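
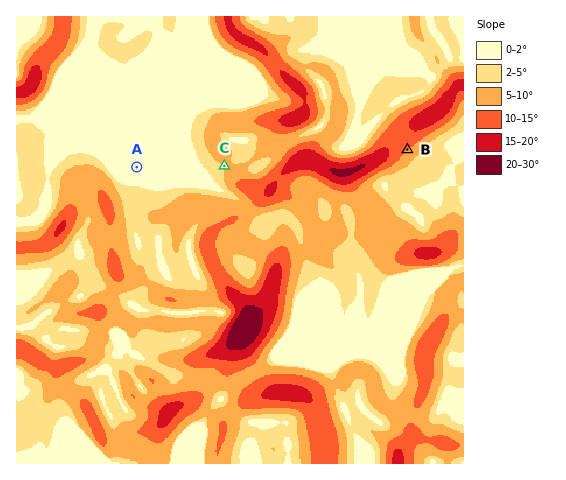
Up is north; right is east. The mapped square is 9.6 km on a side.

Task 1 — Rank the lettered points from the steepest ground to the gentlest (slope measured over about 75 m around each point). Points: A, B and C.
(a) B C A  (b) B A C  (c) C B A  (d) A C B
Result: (a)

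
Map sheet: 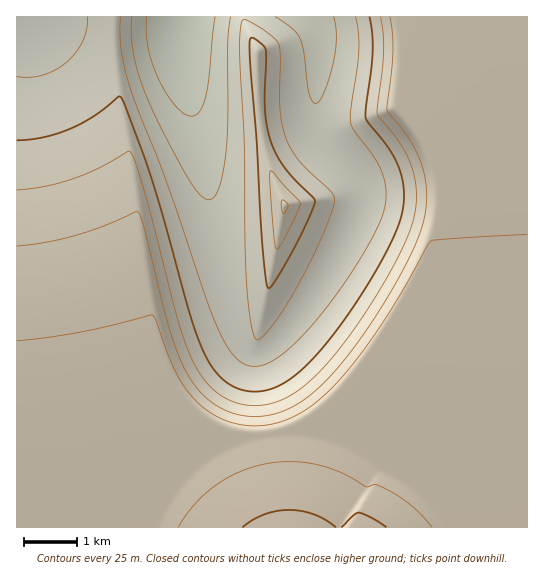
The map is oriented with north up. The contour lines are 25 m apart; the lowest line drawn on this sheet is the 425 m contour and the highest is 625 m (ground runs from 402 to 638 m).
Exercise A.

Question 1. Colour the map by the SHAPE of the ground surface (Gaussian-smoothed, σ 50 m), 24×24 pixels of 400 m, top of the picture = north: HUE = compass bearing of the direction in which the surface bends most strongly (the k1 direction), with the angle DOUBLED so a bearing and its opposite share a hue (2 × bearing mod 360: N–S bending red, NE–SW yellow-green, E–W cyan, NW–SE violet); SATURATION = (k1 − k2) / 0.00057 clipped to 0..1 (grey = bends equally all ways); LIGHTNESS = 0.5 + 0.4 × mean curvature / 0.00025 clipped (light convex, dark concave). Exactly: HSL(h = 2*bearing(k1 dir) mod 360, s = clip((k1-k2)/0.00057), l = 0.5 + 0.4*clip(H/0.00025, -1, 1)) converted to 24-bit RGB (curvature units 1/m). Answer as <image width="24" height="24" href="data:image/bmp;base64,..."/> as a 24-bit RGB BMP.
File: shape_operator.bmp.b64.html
<image width="24" height="24" href="data:image/bmp;base64,Qk32BgAAAAAAADYAAAAoAAAAGAAAABgAAAABABgAAAAAAMAGAAATCwAAEwsAAAAAAAAAAAAAgH+AgH+AgH+AgH+AgH+AgH+Ab3yAdIKEf4WEf4aEf4eCgIh/h4l/iYR/h31+FbVZqIKBiH+Ch3+Dg1l5gHeAgH+AgH+AgH+AgH+AgH+AgH+AgH+AgH+AgH+Af3+AZIF9foSCf4WCf4aAgoZ/hYd/hoR/hoB/ZIN9p7hQiH5+g1togGx3gH9/gH+AgH+AgH+AgH+AgH+AgH+AgH+AgH+AgH+AgH+AeYB+ZIJxfYR+gIV/goV/hIV/hYN/hYF/hH9/coVhg11XgHN1gH9/gH+AgH+AgH+AgH+AgH+AgH+AgH+AgH+AgH+AgH+AgH+AgH+Ae4B8ZYFmcoNsgIR7hIR+hIN+hHx1gmpmgGxvgH9/gH+AgH+AgH+AgH+AgH+AgH+AgH+AgH+AgH+AgH+AgH+AgH+AgH+AgH+Af4GBhrfHkLLqjYLow37hl2ZqgHhvgH59gH+AgH+AgH+AgH+AgH+AgH+AgH+AgH+AgH+AgH+AgH+AgH+AgH+AgH+AgH+Af4SBnO3OWLW3XFpUWVpUclh86YriyYm0gH+AgH+AgH+AgH+AgH+AgH+AgH+AgH+AgH+AgH+BgH+AgH+AgH+AgH+AgH+AgH+AluKcWJZrW1NWWlVSWl1TVGRUVWpb1XanzIukgH+AgH+AgH+AgH+AgH+AgH+AgH+AgH+AgH+BgH+BgH+BgH+BgH+BgH+AhI5/n+eLZlRoZlNjZFNXX2pUVHBaVHJjVXNo44mjr4KMgH+AgH+AgH+AgH+AgH+AgH+AgH+AgH+BgH+BgH+BgH+BgH+BgH+BrtKPfqtdaFRzbFN0fFR6hJVaU3tmVHhrVHhuV3pz8aiziH+AgH+AgH+AgH+AgH+AgH+AgH+AgH+CgH+CgH+CgH+CgX+BgX+By+qkaFh6ZlR5aFN7blOAw6RxU39wU3xyVHpzVHl0olti5J2igH+AgH+AgH+AgH+AgH+AgH+Af3+CgH+CgH+CgX+CgX+Cgn+Cz+qeY1R7ZFN8ZVN9Z1N/3KuBVoN1U353U3x3VHp4VHl44omKo4KAgH+AgH+AgH+AgH+AgH+Af36DgH+DgH+DgX+DgX+CiYl/zeeSYlR9YlN9Y1N+ZFN/3Zt6dqxcVH97U317VHt7VHl6WYCC7aymgIB/gH+AgH+AgH+AgH+Af36DgH6DgH6DgX6Dgn+DnKOBwtl9YlR+YlN+YlN+YlN/sl1069eJVIB/VH1+U3p8VHd6VHR43I5/pomBgH+AgH+AgH+AgH9/fn6Df36DgH6DgX6Dgn6Du8iMrLpmYVN/YVN/YVN/YVN/bViG/u3IVH+BVHx/VHh9VHR6VG52WnN96LidgH9/gH9/gH9/gH9/fn2Cf32CgH2DgX6Dgn6D0eCcd12WYVN/YVN/YVN/YVR/YlV//+7MVX2MVHqEVHSAVGt4VGFuVFxl6cuRgIB/gH9/gH9/gH9/fX2Bfn2CgH2CgX2Cgn2D2eilZ1mDYlN/YlN/YVR/YVR/YVeD2P/MoW/hiV/KYFKZV1R2VVRoVFRi5eeJgYF/gH9/gH9/gIB/fHyAfXyBf32BgX2Cgn2C2emlZFSBY1OAYlN/YlR/YlR+jdt1pOV3c1Rof1NtglN2cVRzYlRoW1RixuqSgIB/gIB/gIB/gIB/e3x/fHx/fnyAgHyAgn2A1OqfZVOCZVOBZFN/Y1R+Y1R94v/CdVhmcFRue1Nvf1NsdVRpalRnXodZqOKWgIB/gIB/gIB/gIB/e3x9e3t9fXx+f3x/iop9y+aOZVN9ZlN+ZlR+ZlR9ZVV87//IX1VrZFRydVSDnVGci1N5c1Zom/Crf41/gIB/gIB/gIB/gIB/enx8e3t8fHt8fXt9oa5/tdBxZFN7ZVN8ZlR9ZlR+aFZ+9//MV1VyVlV4VlSBW1OVkVvLw9fzg7KUgIB/gIB/gIB/gIB/gIB/eXt6ent6e3t7fHt7wtWNn6NbYVN4Y1N6ZFR8ZVV+almA+//MVlt5VVt7VVx9VV1/VV1/59WTh4V/gIB/gIB/gIB/gIB/gIB/eHt5eXp5ent5e3t61uWXY1l8XFN1X1R4YVR8YlV/a1qE/P/MVV2CVVx/VVt8VVp5VVp239KAlJF/gIB/gIB/gIB/gIB/gIB/eHp4eHp4eXt4ent54eiYWFZwVlNyWFR2WlR8XFWCX5es7//MgFO4XlSLWVV8WFV0V1Vv1tt4mZl/gIB/gIB/gIB/gIB/gIB/eHp4eHp4eHt4eXt56OKXVlptU1dvVFl1VFt8VV2FsPersHVZlVJ+jFSNbVV4YlVuXVVpxeOAiox/gIB/gIB/gIB/gIB/gIB/"/>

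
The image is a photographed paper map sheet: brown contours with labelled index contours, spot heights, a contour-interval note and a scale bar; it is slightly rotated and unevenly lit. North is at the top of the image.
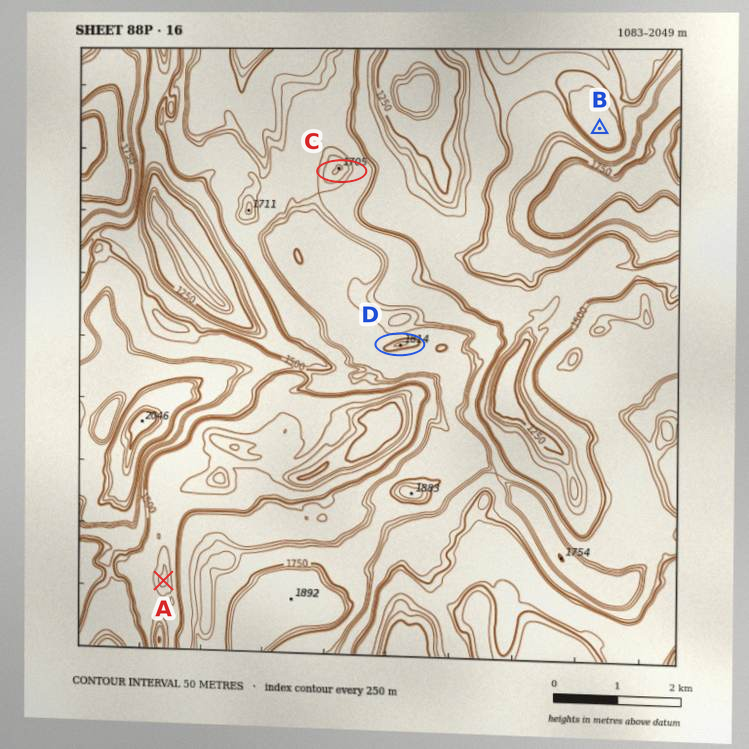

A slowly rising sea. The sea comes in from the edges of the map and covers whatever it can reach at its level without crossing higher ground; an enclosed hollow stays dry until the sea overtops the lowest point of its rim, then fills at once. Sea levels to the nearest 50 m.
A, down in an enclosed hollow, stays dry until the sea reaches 1400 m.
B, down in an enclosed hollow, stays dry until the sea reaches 1500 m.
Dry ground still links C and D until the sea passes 1600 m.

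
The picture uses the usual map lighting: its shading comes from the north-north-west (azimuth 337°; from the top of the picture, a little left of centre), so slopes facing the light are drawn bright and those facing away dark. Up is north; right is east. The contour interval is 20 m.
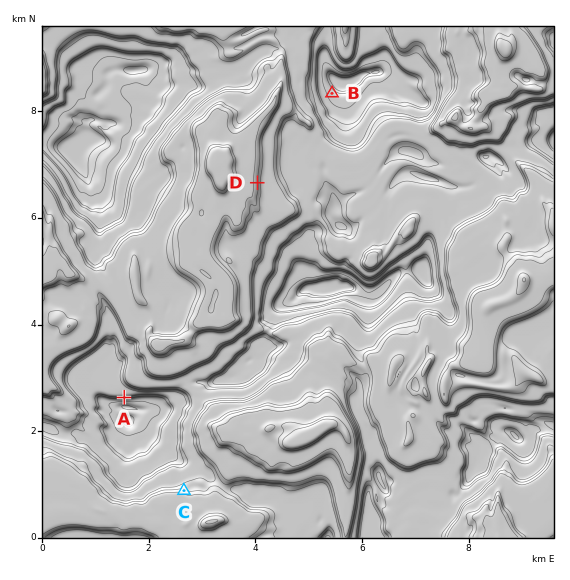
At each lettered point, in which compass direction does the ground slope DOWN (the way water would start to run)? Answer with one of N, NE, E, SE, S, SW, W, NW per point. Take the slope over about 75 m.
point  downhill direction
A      S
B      NE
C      N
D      E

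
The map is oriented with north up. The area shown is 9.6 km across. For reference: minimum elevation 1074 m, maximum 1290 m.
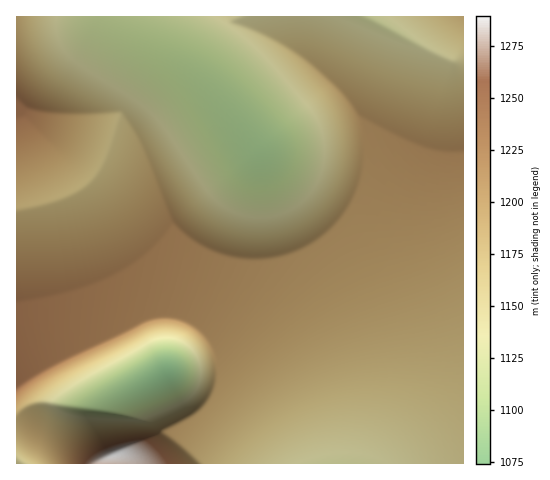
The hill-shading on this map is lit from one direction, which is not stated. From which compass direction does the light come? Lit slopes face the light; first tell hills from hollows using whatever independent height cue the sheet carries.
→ S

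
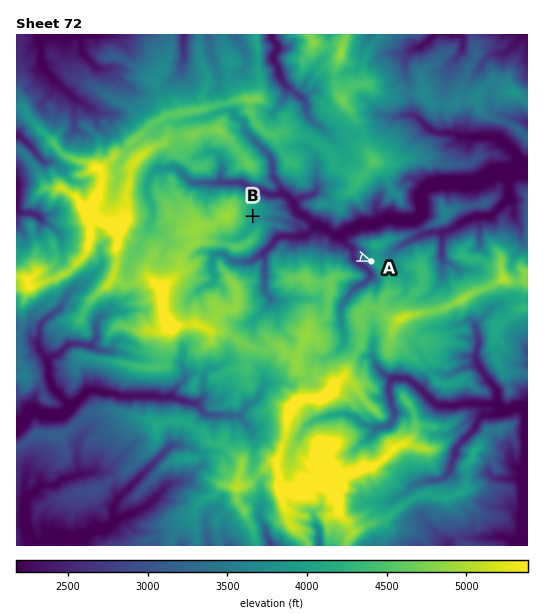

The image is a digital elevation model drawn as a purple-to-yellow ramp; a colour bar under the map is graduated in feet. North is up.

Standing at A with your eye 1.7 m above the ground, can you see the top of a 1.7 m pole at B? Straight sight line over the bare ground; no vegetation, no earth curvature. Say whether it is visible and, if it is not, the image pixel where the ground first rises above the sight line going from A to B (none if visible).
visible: true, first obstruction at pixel None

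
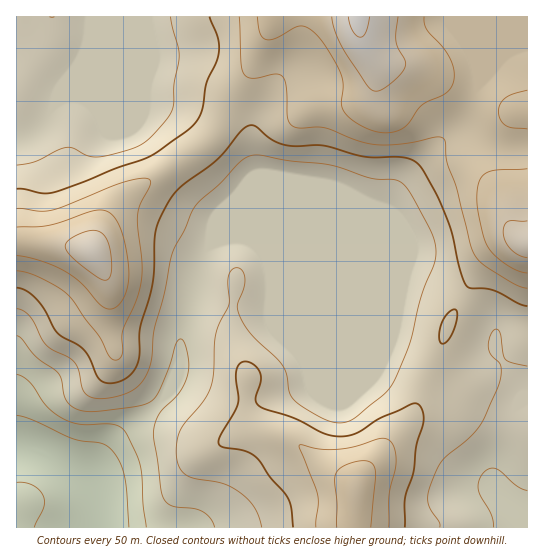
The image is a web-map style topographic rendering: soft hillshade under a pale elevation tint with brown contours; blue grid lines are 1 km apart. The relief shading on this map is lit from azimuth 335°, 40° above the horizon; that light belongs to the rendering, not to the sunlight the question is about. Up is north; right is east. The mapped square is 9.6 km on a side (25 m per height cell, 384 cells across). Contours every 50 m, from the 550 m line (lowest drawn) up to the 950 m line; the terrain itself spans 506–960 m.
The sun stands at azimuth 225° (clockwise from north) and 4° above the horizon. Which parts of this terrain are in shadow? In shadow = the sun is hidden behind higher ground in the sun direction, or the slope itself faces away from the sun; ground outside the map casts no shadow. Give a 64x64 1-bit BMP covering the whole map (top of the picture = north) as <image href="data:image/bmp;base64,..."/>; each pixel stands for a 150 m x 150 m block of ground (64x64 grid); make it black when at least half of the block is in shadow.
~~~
<image width="64" height="64" href="data:image/bmp;base64,Qk0+AgAAAAAAAD4AAAAoAAAAQAAAAEAAAAABAAEAAAAAAAACAAATCwAAEwsAAAIAAAAAAAAA////AAAAAAAAAAAAAA/AAAAAAAAAD+CAAAAAAAAP8YAAAAAAAA/4ABgAAAAAD/gAPAAAAAAP/AB8AAAAAA/8ADgAAAAAH/wAAAAAAAB//AAAAAAAA//8AAAAAAAP//wAAAAAAB//+AAAAAAAP//4AAAAAAD///gAAAAAAf//+AAAAAAB//wYAAAAAAD//AAAAAAAAH/8AAAAAAAA//wAAAAAgAP/8AAAAAHAB/AAAAAAA+AH8AAAAAAH8A/wAAAAAAfwD/AAAAAAB/gP8AAAAAAD+AfgAAAAAAP4AwAAAAAAA/wAAAAAAAAD/AAAAAAAAAf8AAAAAAAAB/4AAAAAAAAP/AAAAAAAAA/8BgAAAAAAH/wGAAAAAAAf/AQAAAAAAD/+AAAAAAAAP/4AAAAAAPx//wAAAAAA////AAAAAAD///+AAAAAAP///4AAAAAA////gAAAAAD///+AAAAAAP/z/gAAAAAA///wAAAAAAAH/4AAAAAAAAH/gAAAAAAAAH/AAAAAAAAAP4AAAAAAAAAPAAAAAAAAAAAAAAAAAAAAAAAAAAAAAAAAAAAAAAAAAAAAAAAAAAAAAAAAAAAAAAAAAAAAAAAAAAAAAAAAAAAAAAAAAAABAAAAAAAAAAcAAAAAAAAAHwAAAAAAAAB/AAAAAAAAAH8AAAAAAAAAfgAAAAAAAAB8AA=="/>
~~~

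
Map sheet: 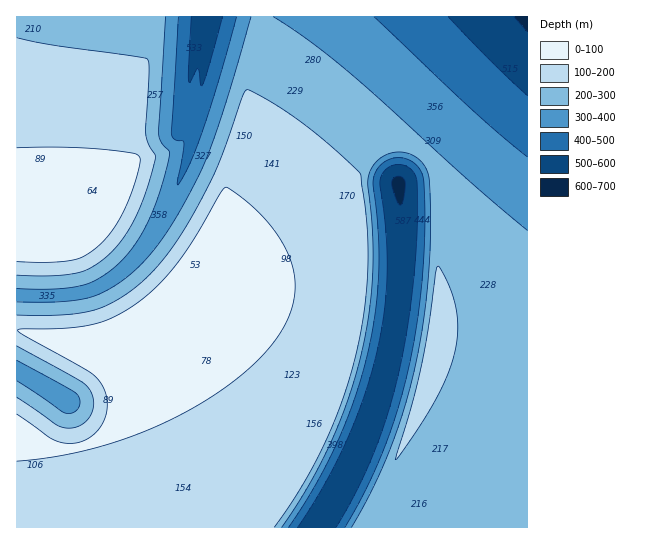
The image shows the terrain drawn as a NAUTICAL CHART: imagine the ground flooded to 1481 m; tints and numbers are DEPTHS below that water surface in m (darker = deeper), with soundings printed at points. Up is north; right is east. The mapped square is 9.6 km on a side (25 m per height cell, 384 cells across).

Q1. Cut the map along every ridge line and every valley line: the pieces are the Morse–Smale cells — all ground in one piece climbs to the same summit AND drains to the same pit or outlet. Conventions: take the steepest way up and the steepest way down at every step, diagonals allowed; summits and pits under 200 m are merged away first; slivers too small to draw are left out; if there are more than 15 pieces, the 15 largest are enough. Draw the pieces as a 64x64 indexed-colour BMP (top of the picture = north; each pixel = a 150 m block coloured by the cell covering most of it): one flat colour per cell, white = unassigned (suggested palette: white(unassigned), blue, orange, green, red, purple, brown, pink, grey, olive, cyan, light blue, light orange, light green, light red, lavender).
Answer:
<image width="64" height="64" href="data:image/bmp;base64,Qk12CAAAAAAAAHYAAAAoAAAAQAAAAEAAAAABAAQAAAAAAAAIAAATCwAAEwsAABAAAAAAAAAA////ALR3HwAOf/8ALKAsACgn1gC9Z5QAS1aMAMJ34wB/f38AIr28AM++FwDox64AeLv/AIrfmACWmP8A1bDFABEREREREREREREREREREREREREREREiIiIiIiIiIiIiERERERERERERERERERERERERERERESIiIiIiIiIiIiIREREREREREREREREREREREREREREREiIiIiIiIiIiIhERERERERERERERERERERERERERERESIiIiIiIiIiIiEREREREREREREREREREREREREREREREiIiIiIiIiIiIRERERERERERERERERERERERERERERESIiIiIiIiIiIhEREREREREREREREREREREREREREREREiIiIiIiIiIiERERERERERERERERERERERERERERERESIiIiIiIiIiIREREREREREREREREREREREREREREREREiIiIiIiIiIhERERERERERERERERERERERERERERERESIiIiIiIiIiERFVVVERERERERERERERERERERERERERIiIiIiIiIiIRFVVVVRERERERERERERERERERERERERESIiIiIiIiIhVVVVVVURERERERERERERERERERERERERIiIiIiIiIiVVVVVVVVEREREREREREREREREREREREREiIiIiIiIiJVVVVVVVURERERERERERERERERERERERERIiIiIiIiIlVVVVVVVREREREREREREREREREREREREREiIiIiIiIiVVVVVVVVERERERERERERERERERERERERESIiIiIiIiJVVVVVVVUREREREREREREREREREREREREREiIiIiIiIlVVVVVVVRERERERERERERERERERERERERESIiIiIiIiVVVVVVVVERERERERERERERERERERERERERIiIiIiIiJVVVVVVVEREREREREREREREREREREREREREiIiIiIiIlVVVVVVURERERERERERERERERERERERERERIiIiIiIiVVVVVVUREREREREREREREREREREREREREREiIiIiIiJVVVRERRERERERERERERERERERERERERERESIiIiIiIlRERERERBERERERERERERERERERERERERERIiIiIiIiRERERERERBEREREREREREREREREREREREREiIiIiIiJERERERERERBERERERERERERERERERERERESIiIiIiIkREREREREREQREREREREREREREREREREREREiIiIiIiREREREREREREERERERERERERERERERERERESIiIiIiIzMzMzRERERERBERERERERERERERERERERERIiIiIiIjMzMzMzNEREREQREREREREREREREREREREREiIiIiIiMzMzMzMzREREREERERERERERERERERERERESIiIiIiIzMzMzMzMzRERERCIRERERERERERERERERERIiIiIiIjMzMzMzMzM0REREIiIhEREREREREREREREREiIiIiIiMzMzMzMzMzNERERCIiIhERERERERERERERESIiIiIiIzMzMzMzMzM0REREIiIiIhERERERERERERERIiIiIiIjMzMzMzMzMzNERERCIiIiIhEREREREREREREiIiIiIiMzMzMzMzMzMzREREIiIiIiIRERERERERERESIiIiIiIzMzMzMzMzMzNERERCIiIiIiIRERERERERERIiIiIiIjMzMzMzMzMzMzREREIiIiIiIiEREREREREREiIiIiIiMzMzMzMzMzMzNERERCIiIiIiIhERERERERESIiIiIiIzMzMzMzMzMzMzREREIiIiIiIiIRERERERERIiIiIiIjMzMzMzMzMzMzNEREQiIiIiIiIiEREREREREiIiIiIiMzMzMzMzMzMzM0REREIiIiIiIiIhEREREREiIiIiIiIzMzMzMzMzMzMzNEREQiIiIiIiIiIRERERESIiIiIiIjMzMzMzMzMzMzM0RERCIiIiIiIiIiERERERIiIiIiIiMzMzMzMzMzMzMzREREQiIiIiIiIiIhERERIiIiIiIiIzMzMzMzMzMzMzM0RERCIiIiIiIiIiIhESIiIiIiIiIjMzMzMzMzMzMzMzREREIiIiIiIiIiIiIiIiIiIiIiIiMzMzMzMzMzMzMzNEREQiIiIiIiIiIiIiIiIiIiIiIiIzMzMzMzMzMzMzM0RERCIiIiIiIiIiIiIiIiIiIiIiIjMzMzMzMzMzMzMzNEREQiIiIiIiIiIiIiIiIiIiIiIiMzMzMzMzMzMzMzM0RERCIiIiIiIiIiIiIiIiIiIiIiIzMzMzMzMzMzMzMzREREIiIiIiIiIiIiIiIiIiIiIiIjMzMzMzMzMzMzMzNEREQiIiIiIiIiIiIiIiIiIiIiIiMzMzMzMzMzMzMzM0RERCIiIiIiIiIiIiIiIiIiIiIiIzMzMzMzMzMzMzMzREREIiIiIiIiIiIiIiIiIiIiIiIjMzMzMzMzMzMzMzNEREQiIiIiIiIiIiIiIiIiIiIiIiMzMzMzMzMzMzMzMzRERCIiIiIiIiIiIiIiIiIiIiIiIzMzMzMzMzMzMzMzNEREQiIiIiIiIiIiIiIiIiIiIiIjMzMzMzMzMzMzMzM0RERCIiIiIiIiIiIiIiIiIiIiIiMzMzMzMzMzMzMzMzREREIiIiIiIiIiIiIiIiIiIiIiIzMzMzMzMzMzMzMzNEREQiIiIiIiIiIiIiIiIiIiIiIjMzMzMzMzMzMzMzM0RERCIiIiIiIiIiIiIiIiIiIiIi"/>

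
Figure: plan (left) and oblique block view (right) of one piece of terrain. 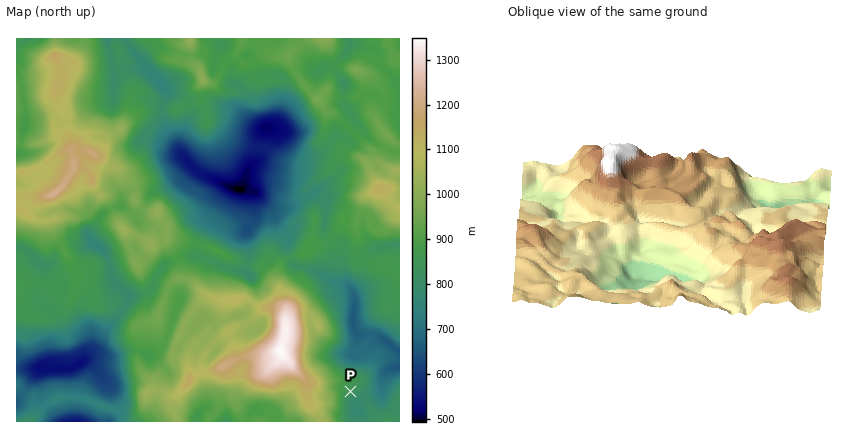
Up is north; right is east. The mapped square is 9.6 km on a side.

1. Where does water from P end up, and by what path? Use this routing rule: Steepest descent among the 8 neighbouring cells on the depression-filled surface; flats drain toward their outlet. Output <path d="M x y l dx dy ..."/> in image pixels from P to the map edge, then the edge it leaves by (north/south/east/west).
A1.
<path d="M350 392l6 4 2 4 4 0 8-6 8 0 4-4 0-14 2-2 6-6 4 0 6-2"/>
exit: east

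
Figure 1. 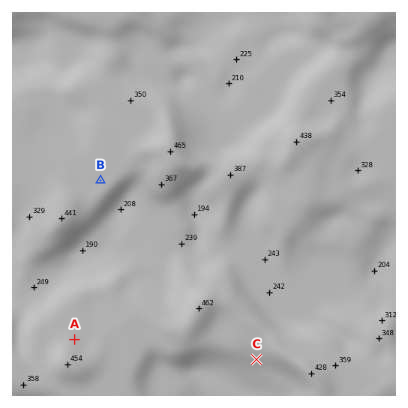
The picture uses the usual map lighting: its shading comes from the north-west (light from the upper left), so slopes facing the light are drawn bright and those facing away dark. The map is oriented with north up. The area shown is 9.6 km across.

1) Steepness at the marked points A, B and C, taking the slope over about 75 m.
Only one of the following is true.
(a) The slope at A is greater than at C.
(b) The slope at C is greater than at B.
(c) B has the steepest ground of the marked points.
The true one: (b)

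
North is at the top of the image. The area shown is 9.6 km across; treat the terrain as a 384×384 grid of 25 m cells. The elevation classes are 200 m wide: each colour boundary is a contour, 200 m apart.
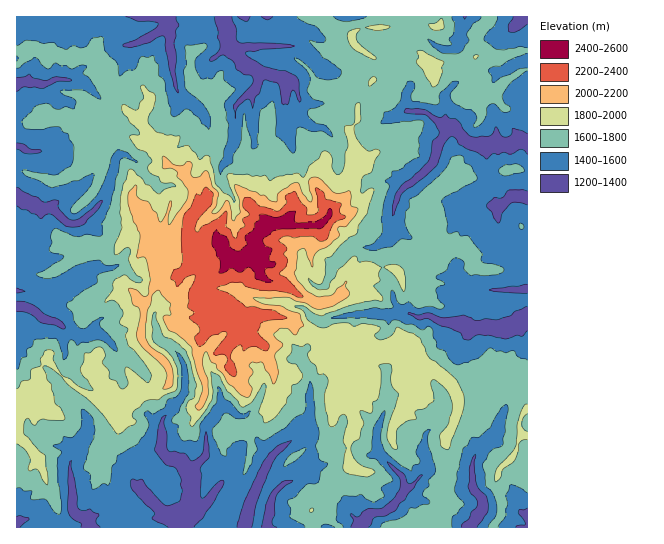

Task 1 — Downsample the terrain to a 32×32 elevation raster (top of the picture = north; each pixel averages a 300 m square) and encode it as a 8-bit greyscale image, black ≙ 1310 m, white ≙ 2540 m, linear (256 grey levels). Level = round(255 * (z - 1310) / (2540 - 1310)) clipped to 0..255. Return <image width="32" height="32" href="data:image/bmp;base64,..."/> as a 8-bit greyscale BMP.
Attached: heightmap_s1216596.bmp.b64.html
<image width="32" height="32" href="data:image/bmp;base64,Qk02CAAAAAAAADYEAAAoAAAAIAAAACAAAAABAAgAAAAAAAAEAAATCwAAEwsAAAABAAAAAAAAAAAAAAEBAQACAgIAAwMDAAQEBAAFBQUABgYGAAcHBwAICAgACQkJAAoKCgALCwsADAwMAA0NDQAODg4ADw8PABAQEAAREREAEhISABMTEwAUFBQAFRUVABYWFgAXFxcAGBgYABkZGQAaGhoAGxsbABwcHAAdHR0AHh4eAB8fHwAgICAAISEhACIiIgAjIyMAJCQkACUlJQAmJiYAJycnACgoKAApKSkAKioqACsrKwAsLCwALS0tAC4uLgAvLy8AMDAwADExMQAyMjIAMzMzADQ0NAA1NTUANjY2ADc3NwA4ODgAOTk5ADo6OgA7OzsAPDw8AD09PQA+Pj4APz8/AEBAQABBQUEAQkJCAENDQwBEREQARUVFAEZGRgBHR0cASEhIAElJSQBKSkoAS0tLAExMTABNTU0ATk5OAE9PTwBQUFAAUVFRAFJSUgBTU1MAVFRUAFVVVQBWVlYAV1dXAFhYWABZWVkAWlpaAFtbWwBcXFwAXV1dAF5eXgBfX18AYGBgAGFhYQBiYmIAY2NjAGRkZABlZWUAZmZmAGdnZwBoaGgAaWlpAGpqagBra2sAbGxsAG1tbQBubm4Ab29vAHBwcABxcXEAcnJyAHNzcwB0dHQAdXV1AHZ2dgB3d3cAeHh4AHl5eQB6enoAe3t7AHx8fAB9fX0Afn5+AH9/fwCAgIAAgYGBAIKCggCDg4MAhISEAIWFhQCGhoYAh4eHAIiIiACJiYkAioqKAIuLiwCMjIwAjY2NAI6OjgCPj48AkJCQAJGRkQCSkpIAk5OTAJSUlACVlZUAlpaWAJeXlwCYmJgAmZmZAJqamgCbm5sAnJycAJ2dnQCenp4An5+fAKCgoAChoaEAoqKiAKOjowCkpKQApaWlAKampgCnp6cAqKioAKmpqQCqqqoAq6urAKysrACtra0Arq6uAK+vrwCwsLAAsbGxALKysgCzs7MAtLS0ALW1tQC2trYAt7e3ALi4uAC5ubkAurq6ALu7uwC8vLwAvb29AL6+vgC/v78AwMDAAMHBwQDCwsIAw8PDAMTExADFxcUAxsbGAMfHxwDIyMgAycnJAMrKygDLy8sAzMzMAM3NzQDOzs4Az8/PANDQ0ADR0dEA0tLSANPT0wDU1NQA1dXVANbW1gDX19cA2NjYANnZ2QDa2toA29vbANzc3ADd3d0A3t7eAN/f3wDg4OAA4eHhAOLi4gDj4+MA5OTkAOXl5QDm5uYA5+fnAOjo6ADp6ekA6urqAOvr6wDs7OwA7e3tAO7u7gDv7+8A8PDwAPHx8QDy8vIA8/PzAPT09AD19fUA9vb2APf39wD4+PgA+fn5APr6+gD7+/sA/Pz8AP39/QD+/v4A////ABUnMhoJHzApGgkDEigjChIhPVFGKgoaNkxZXTIMKTYWJzNEECAuLCANEwcIHi0NFiNGWlMvJikSJj1XSR8YPx1AUUkUMzkoEBkoDREVLx4WGSxDTVBPTSoRNFE7EzlKPFtlQxs8RiwdJyMJEismNBAvJCxGYmhbKCsiS0EZSl9YYGlEHz1PPC8iCxEVLjM6Hx86M0ZfVjFBUS1TSyA6WV1oVUUxMVBWQiEXOSs7QkI6JCAyUWJgOGRUP2RaOik+Y2diWlE0VnJdLSJSRTdVVFxLMi9eZGdBZmNTVWZMPzlgcnNqTUxwdmdJK1GBMzlVb2tNOmpvbFpZcmVaalRJPlp4fl5YZ3JsbnRvPYBUdI9ueltAbHl3alx3cGJuVk5HTFlwX1lscF5maoxGh22uloCHbk9tfHpuZ31vbV9WUUtSQWFbTm9lTFqBgk6Sn7WdnYFaZ355dHFseXVXNzxLTEUvSEQ6RUhMfXxWfbOww765jW1xgoGFdnR4YjchHSskJSQjGyc2QF2Fboqnv8fIzq+WlnhteXBhUlE6Hg4JCQYJExMkPlhOY4l8i63H1tXJvaqHb29QQTYwIiMoIB0lHQ8XIi04SV10koyZq8TGuaGenKiWjpB6aEVUSToxKCYfGSo0MiozSmxrk663xM3Cy93MmnJlhX9oWGBJPC8xLyogMjQ+QTg+S3icrcDO3e/w7suRg2FjbmNgV0tEOUE9OTQoM0BLVlRohKOnw9fm4+vrw52eh1hLPT9FR1BFQDQtLjczOy0yQ2aLppvAxN282e7W0NC/gV9FJztKSDs3KSM4JBQUIxk3ZZ2bjLS8q5zB393dx9yueUsgPk5DMyodGzEIEhktPSVkmIGAicOefbqcocGhvaF5VyAxSkE0JxkODyY2PDU5NVR/XWyMp3NyfnJ4i5eLfm1UMRUrR0Y6LSskODU1QEZDQVJripKAVE5bWltXbW9peV9FMRQpSTksOjoYHCc6UFA+VnV/cl9UNUhKS0RbYWByZFlKKxQuFwwQFSszM0FUWVhndGldTE4tPUg4OkpHXl5SWFIxDwwVEhAKPENESU5TWG1gSU48SiktRiwpOVFdYko0MykQFTMvKjAyOjM8SkdeYmdAJzZNJRozIxw2SFViTUUmMy86SkA8NhMWJDA2TVBdXTEvS0g6FxoUEz9GSFddVzpXT0JPQz4tISgoLj5OQEdMHzY3NCUNCRAhNzQ/S11RU2ZpTFFAOTlGRkRFSkMsLjcVMjYYCw0jLTAqPkdbYVpfZlNJXFBDOjs5ODc6OicYFRAtNR0IHyIlKjhAV2RdWVVKRy9GOiQrLSYvMC0rKR4TBhslFQ0eIygxPUVFUltdXVljMjRGJA4="/>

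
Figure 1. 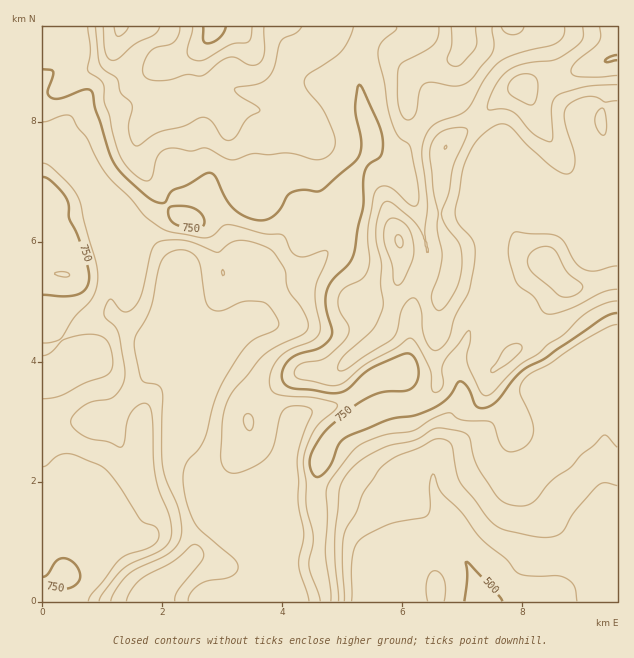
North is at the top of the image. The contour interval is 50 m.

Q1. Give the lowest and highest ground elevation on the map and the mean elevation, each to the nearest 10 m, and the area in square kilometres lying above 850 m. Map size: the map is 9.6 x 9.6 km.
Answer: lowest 480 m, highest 1020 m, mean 730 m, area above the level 14.8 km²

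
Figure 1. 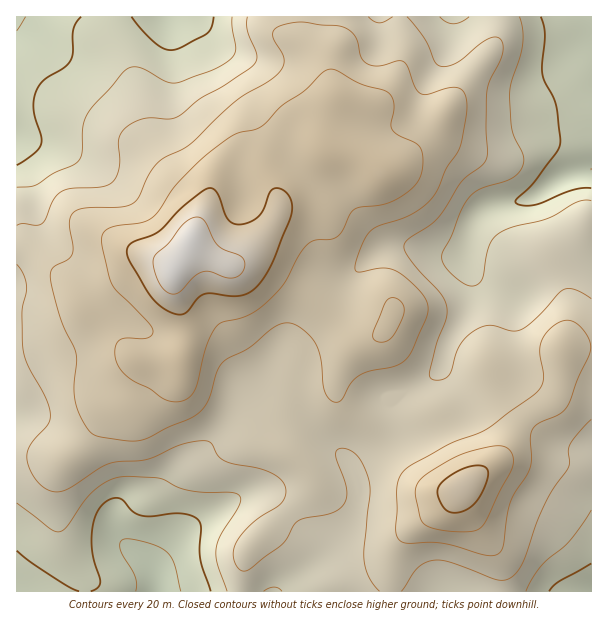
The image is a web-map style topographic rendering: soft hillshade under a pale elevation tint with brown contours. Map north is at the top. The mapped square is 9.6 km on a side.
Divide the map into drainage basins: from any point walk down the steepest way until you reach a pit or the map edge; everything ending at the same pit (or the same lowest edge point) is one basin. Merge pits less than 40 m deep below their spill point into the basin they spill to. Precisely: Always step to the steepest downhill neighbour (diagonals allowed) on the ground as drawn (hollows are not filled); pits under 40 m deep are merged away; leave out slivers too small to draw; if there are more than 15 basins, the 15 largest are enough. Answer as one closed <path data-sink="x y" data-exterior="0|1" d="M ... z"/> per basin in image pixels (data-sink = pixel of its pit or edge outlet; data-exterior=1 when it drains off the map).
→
<path data-sink="591 170" data-exterior="1" d="M591 16l-290 1 1 22 22 21 13 39-3 3-8 21 0 27-43 44-3 6-2 13-6 12-8 12-22 22-8 5 20 0 19 8 32 20 48 42 7 4 10 1-11 5-15 18-7 18 0 16 7 12 34 29 18 24 17 17 18 10 15 4 13-2 30-22 15-15 16-28 10-10 19-11 7-6 6-18 0-30 2-2 28-1z"/><path data-sink="156 591" data-exterior="1" d="M191 246l-18 25-20 1-18 10-33 32-12-6-14-14-12-16-26-25-14-7-8 0 0 345 374 1 1-25 9-25 11-13 30-19 19-19-25-1-16-8-23-21-18-24-30-25-8-10-4-13 6-21 7-14 10-10 10-6-9 0-7-4-48-42-32-20-19-8-14 0-12 2-33-16z"/><path data-sink="17 17" data-exterior="1" d="M300 16l-283 0-1 229 13 2 9 6 26 25 12 16 14 14 11 6 34-32 18-10 20-1 11-14 5-11 36 19 8 0 9-6 30-34 6-12 2-13 3-6 43-44 0-27 8-21 3-3-13-39-22-21z"/><path data-sink="591 591" data-exterior="1" d="M591 348l-27 0-2 2 2 18-4 19-4 11-7 6-19 11-10 10-16 28-15 15-21 14-27 28-18 10-19 16-12 24 0 32 200-1z"/>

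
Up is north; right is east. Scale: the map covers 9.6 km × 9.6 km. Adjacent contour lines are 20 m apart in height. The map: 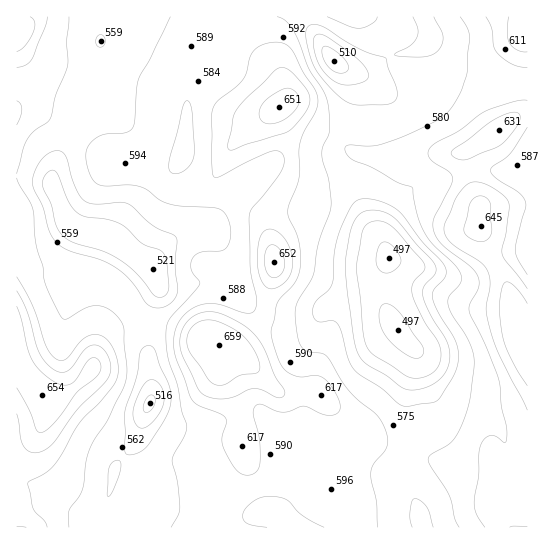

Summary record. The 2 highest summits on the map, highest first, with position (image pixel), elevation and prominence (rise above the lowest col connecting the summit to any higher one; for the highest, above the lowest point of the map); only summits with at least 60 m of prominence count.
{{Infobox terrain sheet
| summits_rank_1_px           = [221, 345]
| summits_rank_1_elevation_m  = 659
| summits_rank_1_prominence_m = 162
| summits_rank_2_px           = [42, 394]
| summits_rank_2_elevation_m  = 654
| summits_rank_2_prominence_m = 79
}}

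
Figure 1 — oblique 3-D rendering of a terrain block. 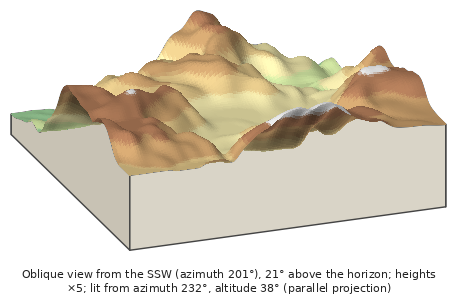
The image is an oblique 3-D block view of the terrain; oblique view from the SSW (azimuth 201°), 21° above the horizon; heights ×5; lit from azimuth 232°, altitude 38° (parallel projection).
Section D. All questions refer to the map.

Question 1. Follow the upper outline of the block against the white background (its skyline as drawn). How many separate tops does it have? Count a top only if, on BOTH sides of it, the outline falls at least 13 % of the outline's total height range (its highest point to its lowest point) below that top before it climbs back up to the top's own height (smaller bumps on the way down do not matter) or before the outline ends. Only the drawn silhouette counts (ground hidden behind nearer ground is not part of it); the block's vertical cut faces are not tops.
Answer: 2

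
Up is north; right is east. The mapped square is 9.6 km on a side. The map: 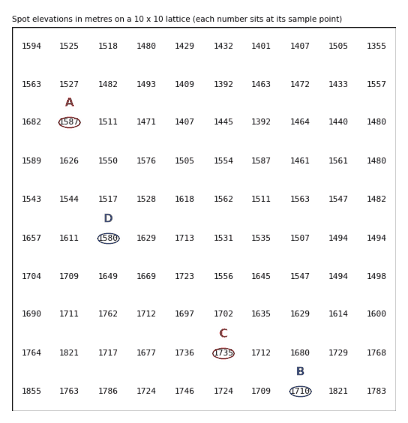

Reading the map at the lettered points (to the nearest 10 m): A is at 1590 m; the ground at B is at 1710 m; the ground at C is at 1730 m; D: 1580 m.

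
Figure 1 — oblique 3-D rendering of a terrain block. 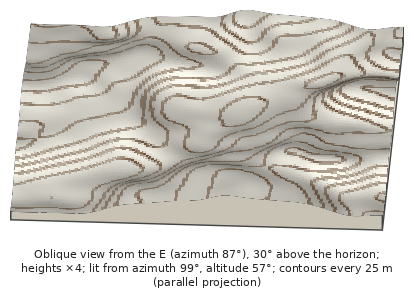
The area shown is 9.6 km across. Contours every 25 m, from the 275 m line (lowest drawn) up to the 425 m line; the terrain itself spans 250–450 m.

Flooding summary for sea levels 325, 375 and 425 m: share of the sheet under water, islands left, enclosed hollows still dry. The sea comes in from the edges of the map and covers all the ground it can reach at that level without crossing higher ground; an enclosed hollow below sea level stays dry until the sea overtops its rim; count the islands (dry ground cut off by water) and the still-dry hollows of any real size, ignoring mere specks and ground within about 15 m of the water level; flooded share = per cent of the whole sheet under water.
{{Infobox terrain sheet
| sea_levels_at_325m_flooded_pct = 33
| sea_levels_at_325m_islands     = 0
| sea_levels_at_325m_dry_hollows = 0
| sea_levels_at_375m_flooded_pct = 66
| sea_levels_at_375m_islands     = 0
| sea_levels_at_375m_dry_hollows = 0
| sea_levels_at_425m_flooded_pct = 95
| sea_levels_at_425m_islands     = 0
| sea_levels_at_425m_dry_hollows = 0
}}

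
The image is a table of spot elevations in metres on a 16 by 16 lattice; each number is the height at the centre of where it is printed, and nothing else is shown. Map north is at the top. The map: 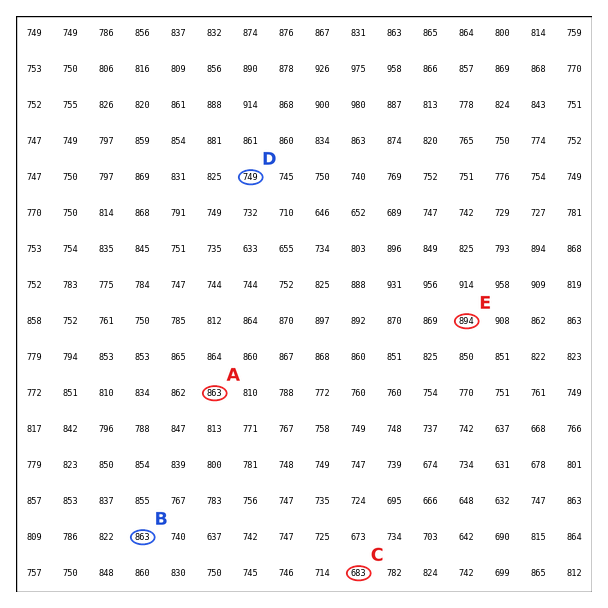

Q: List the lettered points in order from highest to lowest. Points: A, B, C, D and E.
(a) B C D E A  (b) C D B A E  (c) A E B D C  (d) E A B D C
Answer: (d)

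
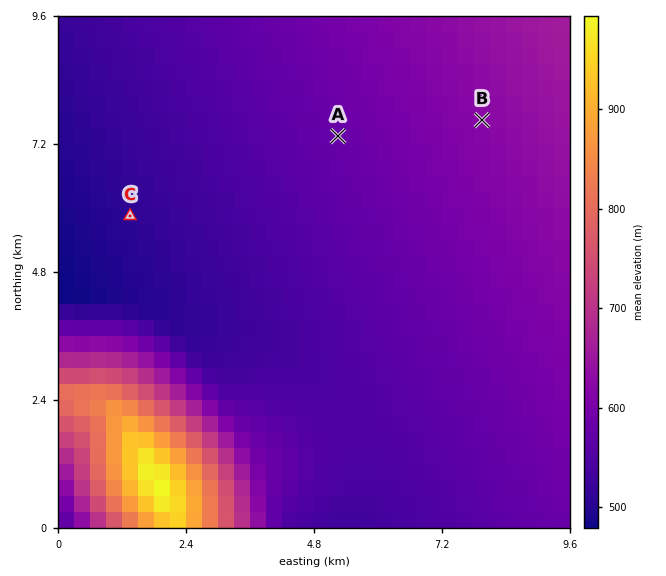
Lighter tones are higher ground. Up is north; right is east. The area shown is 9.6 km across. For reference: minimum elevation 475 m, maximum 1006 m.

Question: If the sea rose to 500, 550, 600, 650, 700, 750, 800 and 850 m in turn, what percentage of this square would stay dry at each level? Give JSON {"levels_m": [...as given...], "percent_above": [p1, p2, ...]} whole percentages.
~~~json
{"levels_m": [500, 550, 600, 650, 700, 750, 800, 850], "percent_above": [97, 67, 29, 11, 8, 7, 5, 3]}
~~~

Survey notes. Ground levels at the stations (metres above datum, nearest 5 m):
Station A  580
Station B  620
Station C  505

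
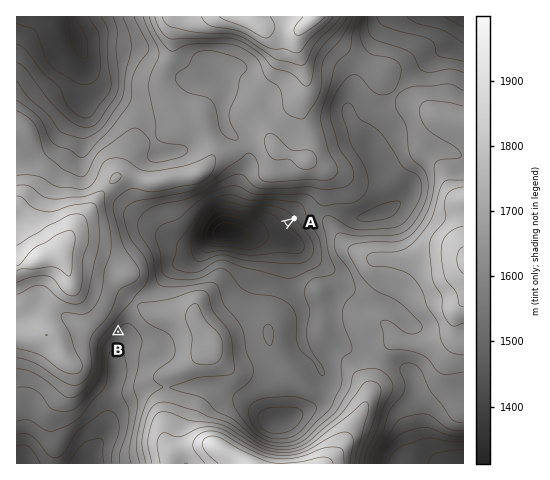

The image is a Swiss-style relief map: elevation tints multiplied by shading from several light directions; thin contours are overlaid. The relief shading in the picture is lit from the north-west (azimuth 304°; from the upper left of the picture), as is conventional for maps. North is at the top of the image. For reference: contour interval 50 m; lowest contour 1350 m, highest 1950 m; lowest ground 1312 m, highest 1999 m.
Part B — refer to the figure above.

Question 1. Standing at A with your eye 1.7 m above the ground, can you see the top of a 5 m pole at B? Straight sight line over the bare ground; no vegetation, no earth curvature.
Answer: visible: false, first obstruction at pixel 227 262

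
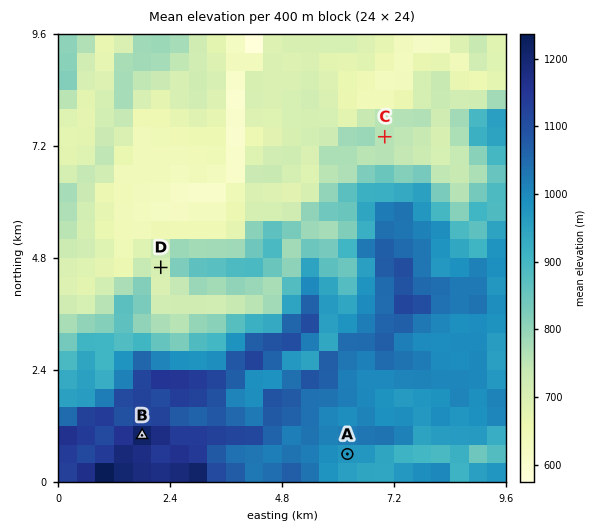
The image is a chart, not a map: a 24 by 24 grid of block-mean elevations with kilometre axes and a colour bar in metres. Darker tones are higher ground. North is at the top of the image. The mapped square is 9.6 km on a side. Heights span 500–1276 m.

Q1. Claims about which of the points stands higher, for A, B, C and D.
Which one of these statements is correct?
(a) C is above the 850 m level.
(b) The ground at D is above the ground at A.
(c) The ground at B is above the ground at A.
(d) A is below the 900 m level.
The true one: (c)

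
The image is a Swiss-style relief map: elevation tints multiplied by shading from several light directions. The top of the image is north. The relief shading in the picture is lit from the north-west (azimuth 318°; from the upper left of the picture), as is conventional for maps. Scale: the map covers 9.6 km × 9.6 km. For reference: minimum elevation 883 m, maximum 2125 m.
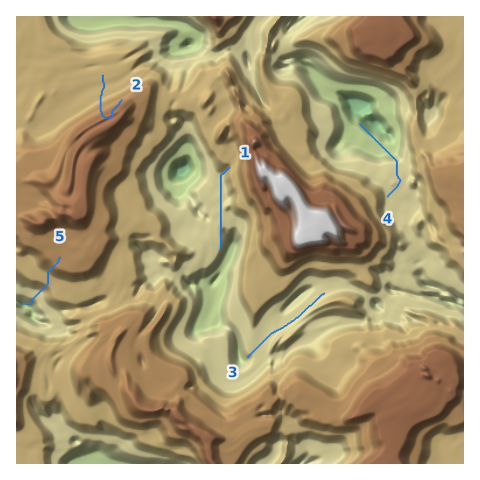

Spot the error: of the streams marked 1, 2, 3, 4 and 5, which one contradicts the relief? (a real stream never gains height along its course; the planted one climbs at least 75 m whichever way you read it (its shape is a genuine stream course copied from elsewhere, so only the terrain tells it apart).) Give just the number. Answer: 2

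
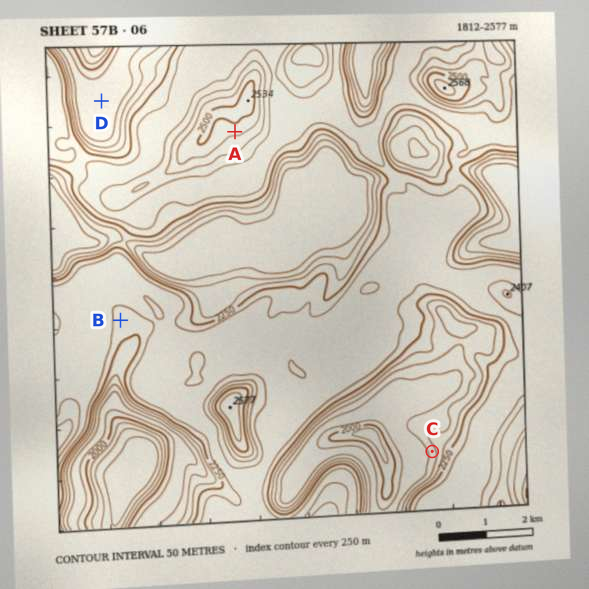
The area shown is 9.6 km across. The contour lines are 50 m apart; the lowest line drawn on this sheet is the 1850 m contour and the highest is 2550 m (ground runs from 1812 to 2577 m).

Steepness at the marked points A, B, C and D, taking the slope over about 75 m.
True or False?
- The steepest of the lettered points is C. True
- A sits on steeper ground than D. True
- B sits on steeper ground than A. False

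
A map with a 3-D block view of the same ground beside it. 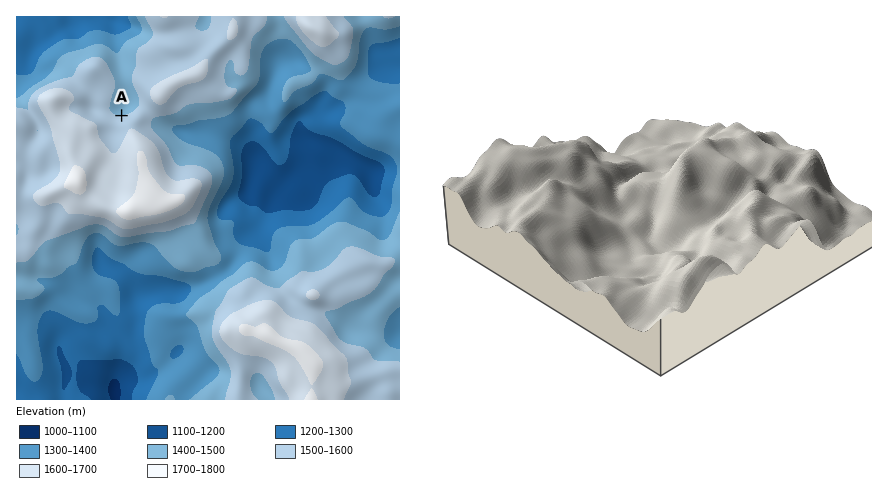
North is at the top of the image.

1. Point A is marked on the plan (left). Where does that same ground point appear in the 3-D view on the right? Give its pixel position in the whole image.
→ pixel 764 190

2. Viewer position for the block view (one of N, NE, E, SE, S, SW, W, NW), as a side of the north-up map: NE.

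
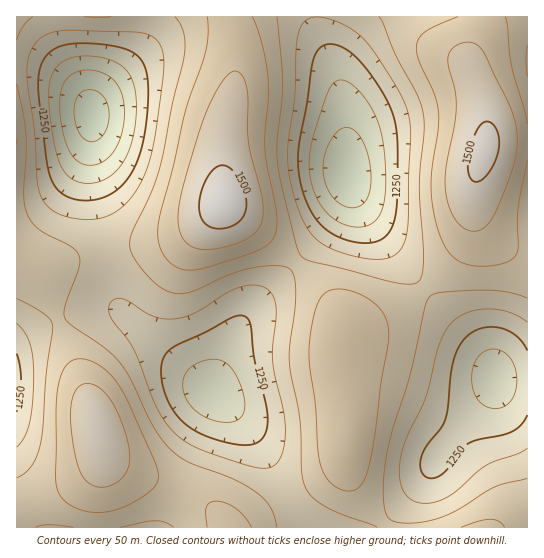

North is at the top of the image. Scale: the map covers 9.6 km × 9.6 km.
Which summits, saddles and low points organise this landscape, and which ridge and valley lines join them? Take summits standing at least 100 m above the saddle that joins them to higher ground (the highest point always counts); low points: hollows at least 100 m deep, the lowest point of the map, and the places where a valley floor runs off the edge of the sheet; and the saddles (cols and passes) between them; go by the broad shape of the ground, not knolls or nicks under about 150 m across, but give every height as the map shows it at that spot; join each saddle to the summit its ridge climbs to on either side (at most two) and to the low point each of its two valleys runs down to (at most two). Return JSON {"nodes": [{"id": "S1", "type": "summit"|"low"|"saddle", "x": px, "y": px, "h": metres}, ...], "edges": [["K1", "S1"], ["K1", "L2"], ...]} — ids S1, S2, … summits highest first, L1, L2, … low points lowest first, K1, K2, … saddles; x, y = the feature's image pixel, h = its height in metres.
{"nodes": [
{"id": "S1", "type": "summit", "x": 223, "y": 202, "h": 1526},
{"id": "S2", "type": "summit", "x": 485, "y": 150, "h": 1512},
{"id": "S3", "type": "summit", "x": 98, "y": 430, "h": 1490},
{"id": "L1", "type": "low", "x": 91, "y": 115, "h": 1077},
{"id": "L2", "type": "low", "x": 347, "y": 174, "h": 1115},
{"id": "L3", "type": "low", "x": 213, "y": 393, "h": 1170},
{"id": "L4", "type": "low", "x": 495, "y": 378, "h": 1175},
{"id": "L5", "type": "low", "x": 17, "y": 382, "h": 1234},
{"id": "K1", "type": "saddle", "x": 295, "y": 263, "h": 1354},
{"id": "K2", "type": "saddle", "x": 425, "y": 289, "h": 1353},
{"id": "K3", "type": "saddle", "x": 58, "y": 319, "h": 1352},
{"id": "K4", "type": "saddle", "x": 106, "y": 250, "h": 1336},
{"id": "K5", "type": "saddle", "x": 289, "y": 499, "h": 1331}],
"edges": [["K1", "S1"], ["K1", "L2"], ["K1", "L3"], ["K2", "S1"], ["K2", "S2"], ["K2", "L2"], ["K2", "L4"], ["K3", "S3"], ["K3", "L3"], ["K3", "L5"], ["K4", "S1"], ["K4", "S3"], ["K4", "L1"], ["K4", "L3"], ["K5", "S1"], ["K5", "S3"], ["K5", "L3"]]}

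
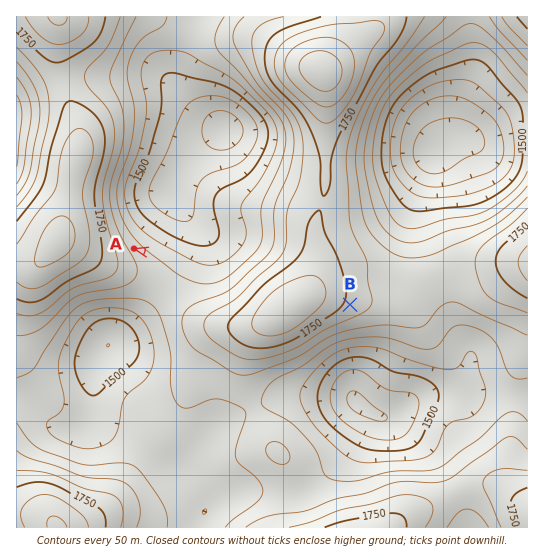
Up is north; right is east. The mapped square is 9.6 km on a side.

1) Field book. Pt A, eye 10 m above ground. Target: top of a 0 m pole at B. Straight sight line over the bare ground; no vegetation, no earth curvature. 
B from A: not visible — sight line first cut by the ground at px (253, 279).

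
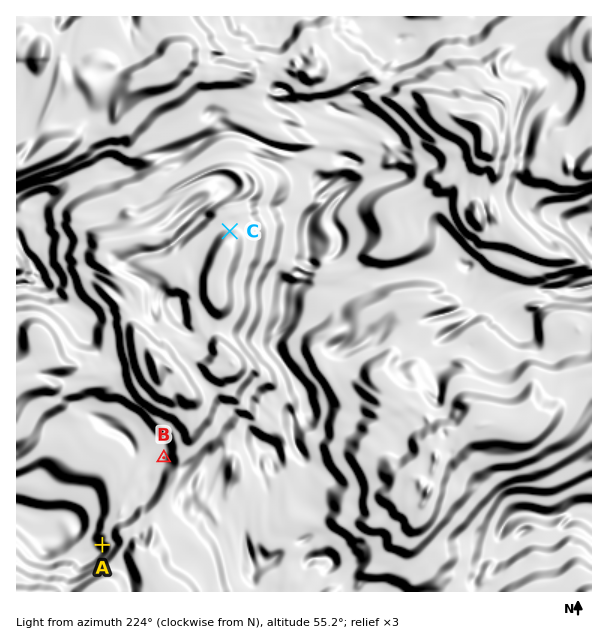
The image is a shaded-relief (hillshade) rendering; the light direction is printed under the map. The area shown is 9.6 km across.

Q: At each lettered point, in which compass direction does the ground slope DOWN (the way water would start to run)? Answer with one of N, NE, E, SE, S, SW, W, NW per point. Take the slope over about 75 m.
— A NE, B E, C S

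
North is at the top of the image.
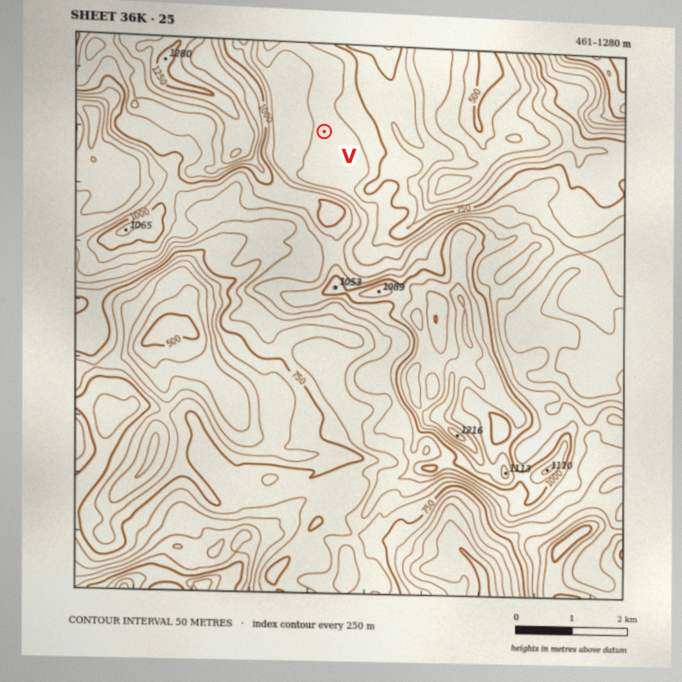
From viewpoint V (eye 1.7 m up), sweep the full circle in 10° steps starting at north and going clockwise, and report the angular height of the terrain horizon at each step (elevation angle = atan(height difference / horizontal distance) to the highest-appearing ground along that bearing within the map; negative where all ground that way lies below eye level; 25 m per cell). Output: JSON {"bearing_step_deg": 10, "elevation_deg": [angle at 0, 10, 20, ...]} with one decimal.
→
{"bearing_step_deg": 10, "elevation_deg": [-0.3, -0.9, -2.5, -2.2, -1.7, -3.4, -3.9, 1.7, 2.0, -1.2, -0.4, 0.4, 2.7, 4.4, 4.8, 4.2, 4.8, 7.7, 7.6, 7.2, 6.4, 6.0, 6.5, 8.1, 9.3, 12.1, 14.1, 13.9, 13.2, 10.6, 8.0, 4.6, 2.4, 1.7, 0.8, 0.2]}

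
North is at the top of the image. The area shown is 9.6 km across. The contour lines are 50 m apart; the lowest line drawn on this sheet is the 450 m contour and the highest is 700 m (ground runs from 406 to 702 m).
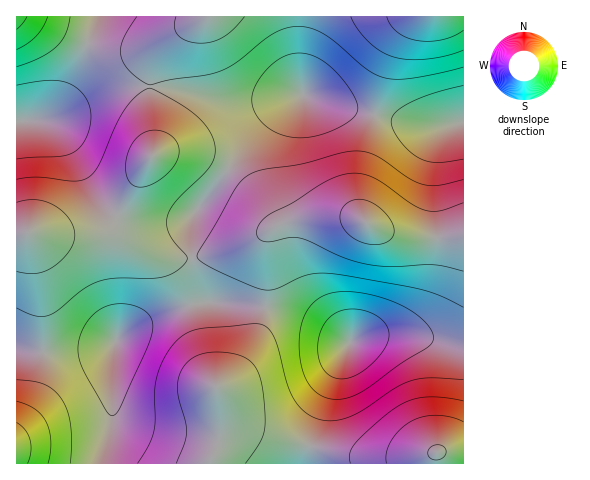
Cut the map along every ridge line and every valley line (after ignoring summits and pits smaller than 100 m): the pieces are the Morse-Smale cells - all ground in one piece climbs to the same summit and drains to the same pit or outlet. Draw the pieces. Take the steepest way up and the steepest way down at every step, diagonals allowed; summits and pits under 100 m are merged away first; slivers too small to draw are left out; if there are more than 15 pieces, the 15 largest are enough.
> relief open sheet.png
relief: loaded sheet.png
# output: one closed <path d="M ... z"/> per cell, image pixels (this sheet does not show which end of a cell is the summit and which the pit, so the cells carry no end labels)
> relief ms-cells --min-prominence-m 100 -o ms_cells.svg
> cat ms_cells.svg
<path d="M463 16l-365 0-22 60-20 34-14 10-26 3 0 225 18 4 48 0 17-2 13-5 10-11 24-14 41-15 19-2-4-1-3-5-7-37-2-23 2-20 32-41 30-44 17-17 21-15 13-5 30 11 85 20 19 1 24-5z"/><path d="M305 95l-11 4-13 8-27 25-30 44-29 37-4 8-1 16 6 44 6 20 60 5 26 6 23 8 38 23 20-7 36-2 16 3 33 9 9 0 1-223-25 4-19-1-85-20z"/><path d="M216 302l-24 2-26 8-32 14-18 14-4 23 0 60-10 30 0 11 362-1-1-117-9 0-33-9-16-3-36 2-20 7-29-18-32-13-26-6z"/><path d="M115 343l-11 5-22 4-48 0-18-3 1 115 84-1 3-15 8-25 0-60z"/><path d="M97 16l-81 1 1 105 25-2 14-10 20-34z"/>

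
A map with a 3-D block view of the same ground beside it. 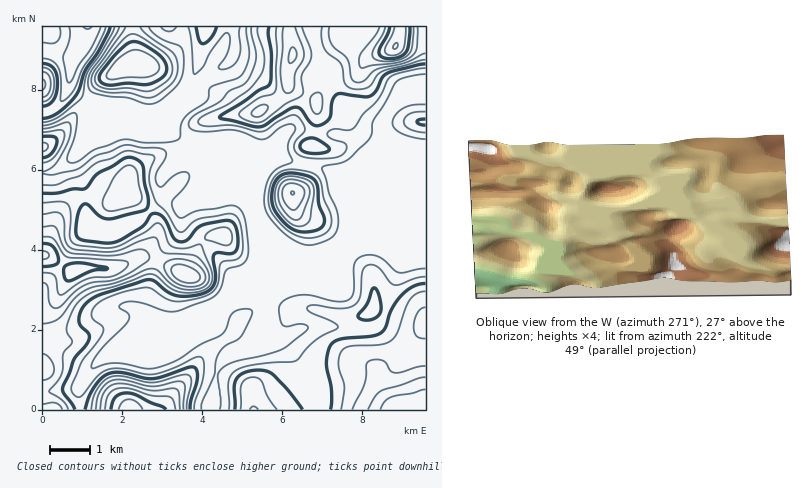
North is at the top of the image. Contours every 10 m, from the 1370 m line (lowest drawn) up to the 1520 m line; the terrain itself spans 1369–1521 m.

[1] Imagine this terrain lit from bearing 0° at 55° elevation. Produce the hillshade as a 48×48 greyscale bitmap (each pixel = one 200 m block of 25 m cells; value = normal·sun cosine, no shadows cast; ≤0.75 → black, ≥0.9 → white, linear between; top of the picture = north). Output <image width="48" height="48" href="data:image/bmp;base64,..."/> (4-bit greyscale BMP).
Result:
<image width="48" height="48" href="data:image/bmp;base64,Qk32BAAAAAAAAHYAAAAoAAAAMAAAADAAAAABAAQAAAAAAIAEAAATCwAAEwsAABAAAAAAAAAAAAAAABEREQAiIiIAMzMzAERERABVVVUAZmZmAHd3dwCIiIgAmZmZAKqqqgC7u7sAzMzMAN3d3QDu7u4A////AJqpiIeImZmZhmZ3d3d4iIiId3d4iImId4mZiIiJqqqph1Z3d3d4iIiHd3d4iImYd2d3iZqrvMy7l2Vnd3eIiId3d3d3iImZiFVmeJu8zczLuXZnd4mIiId3d2d3eImZmWZmZ5vMzMu7u5dneJqpiIh3d2Z3d3iImXd2Znm7uqmau6h3eJqqmYh3d3d3d3d3iIh2VWeJiIiImal3d4mZmYh3d3d4iId3d4d2VVZnd3d3eJmHd3d4iIiHd4iJmZh3d3d3dlVmd3d3d4iIdmd3d3iIiImZmZiHd2Z3h3ZmZnd3d3iId2d3d3eIiImYiIiHd2ZniId2ZmZmZ3d4h3d3d2Znd3d3d3iHd2VWd3iHd2ZmZmd3d3d3d3ZmZnd3ZneHd2VVVmd3d2ZlVVVneIh3d3d3eImYd3eIiHZUREVWZmZVQyNFeIiIiIiJmZmYh3eIiHZUMzIjRVVUIQATZ3iIiImZmYiId3iJmWZkMiEBE0RDIREkZ3d3d4iIh3d3d4iZqlZlQzIhEiMzNFZmZmd3d3d3d3d3eIiZqkV4dmZlQzNGeJmXZVZ3d3d3d3d3iIiJmVaKqqqphlVoqqqXVEV3d3d3d3d4mZiIiHibzMzLqYeJq6mGRFZ3d3dmZnd4mYh3d5mau7u7upiIqph1VWd3d2VEVWd3iHd3d6mImIiImqmImZh2Z3d3dkM0RGd3d3d3d5h3d3d3eZmImZmZmId3ZDI0RWd3d3d3d5iHd3ZmZ4mZiJmqqod3UyNGZnd3d3d3d5mHd2VVVWiZiJmqqph2QzRWeHd3d3d3d5mYd2ZlVVeYd4iZmZh2VFVWeId3d3d3d5mYd3d2ZniHZneIiId3ZmZmeId3d3d3d6qZh3eHd3iHdmd3d3d3iImIeHd3d3d3d5mZmIiId3d4h2Z3d3d3mry6mHd3d3d3d3iaqYiIiHZniHdnd3d3m8zKl2Z3d3d3d0aJqZmZmYZmiId3d3d3iqqHZVVnd3d3dzRnmqqqqph3eIh3d3d3eIZUREVWd3d3d1VWeaqqq6qYd3d3d3dmZ3ZVVmZmZ3d3dpdlZ4maqqqph2Znd2ZVZniIiIh2ZmdmVcqGZ3eJmYiIh1VEREQ0VniYd3dmZmZlRNyoZ3d3d3d3h2VEMyIiNFZmVWZmZ3dmVbu5d3d3d3d3eJmHZVREM0RVVWd2Znd4iGiqh3d3ZlVmeJqqmYiHVERWZnd2VWeJmjWal2VURDNFZ4mZmaqphkRXd2ZlVVd4iEV5lkISIzNEVnd4iZqql1Vnh2VERVZ3d2Z4l0IiIzRERnd4mZmZh2Z4h3ZERVVnd5h4iHZUNEREVneImZmId2Z3d3ZlVUNEVbmHiqqHZWZmZnd3iIiId3ZWd3ZmUxAAI7l3iruph4iIh3d3d4h3d3ZWdmVnZBAAEod3iaqqmZqql3iHd3d2d3d3dlVndlMSNGZmeJqqqqq6mHiId3ZmZ3iIdlZ3iIdlVmZnd4mqmqqpmHiIh3Zmd3iIdmd4iZmGZ3d3d4mZmaqZiHiIh3Znd3iId3d4iJmGZw=="/>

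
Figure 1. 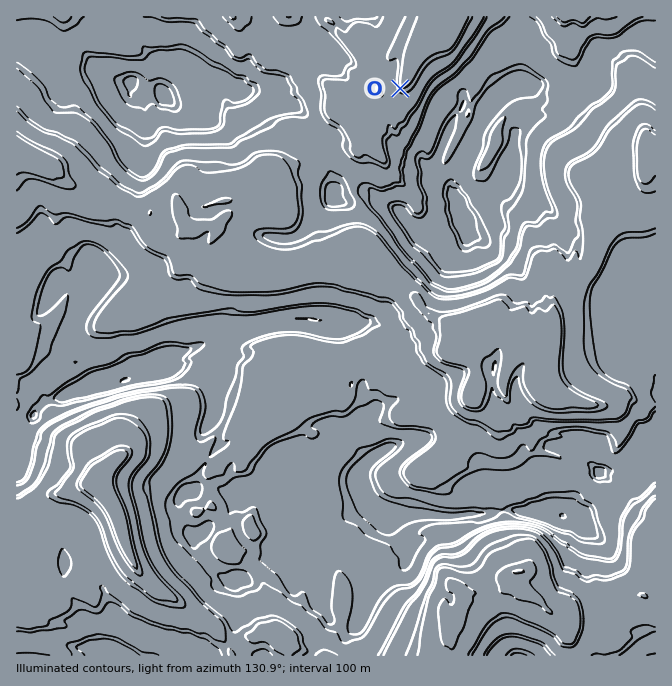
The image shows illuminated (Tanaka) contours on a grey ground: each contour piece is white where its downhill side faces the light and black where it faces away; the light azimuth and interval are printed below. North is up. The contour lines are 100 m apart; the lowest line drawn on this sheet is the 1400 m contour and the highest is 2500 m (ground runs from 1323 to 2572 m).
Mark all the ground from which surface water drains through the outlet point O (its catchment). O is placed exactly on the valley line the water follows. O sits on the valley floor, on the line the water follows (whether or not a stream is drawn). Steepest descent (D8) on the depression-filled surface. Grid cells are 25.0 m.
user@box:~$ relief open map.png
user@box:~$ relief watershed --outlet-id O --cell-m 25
4.086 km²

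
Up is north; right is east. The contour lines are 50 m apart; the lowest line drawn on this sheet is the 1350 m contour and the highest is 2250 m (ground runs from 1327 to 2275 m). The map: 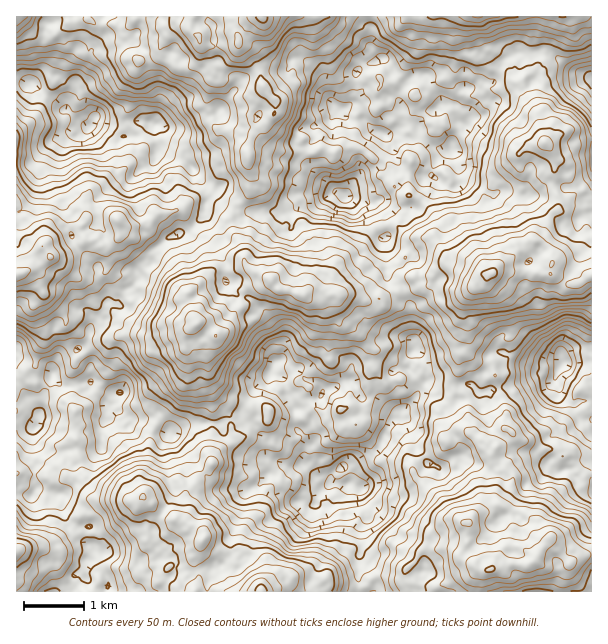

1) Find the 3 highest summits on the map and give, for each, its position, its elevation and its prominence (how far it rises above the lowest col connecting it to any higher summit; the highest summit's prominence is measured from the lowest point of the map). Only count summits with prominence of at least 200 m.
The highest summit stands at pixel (492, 273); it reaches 2266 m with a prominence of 444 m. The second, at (489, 570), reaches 2256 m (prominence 446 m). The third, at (197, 324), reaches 2241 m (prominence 357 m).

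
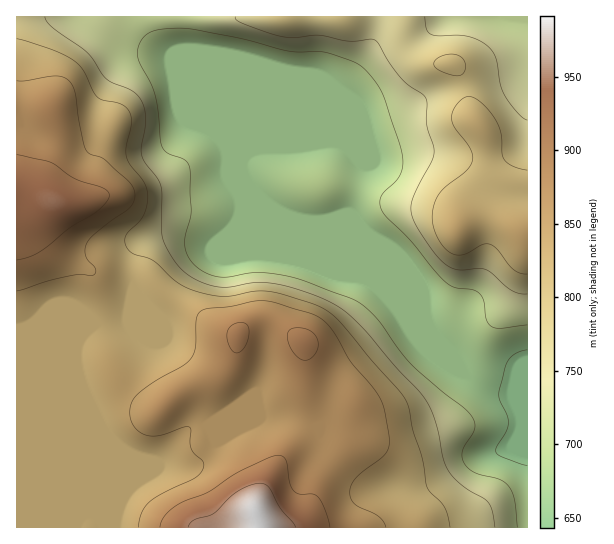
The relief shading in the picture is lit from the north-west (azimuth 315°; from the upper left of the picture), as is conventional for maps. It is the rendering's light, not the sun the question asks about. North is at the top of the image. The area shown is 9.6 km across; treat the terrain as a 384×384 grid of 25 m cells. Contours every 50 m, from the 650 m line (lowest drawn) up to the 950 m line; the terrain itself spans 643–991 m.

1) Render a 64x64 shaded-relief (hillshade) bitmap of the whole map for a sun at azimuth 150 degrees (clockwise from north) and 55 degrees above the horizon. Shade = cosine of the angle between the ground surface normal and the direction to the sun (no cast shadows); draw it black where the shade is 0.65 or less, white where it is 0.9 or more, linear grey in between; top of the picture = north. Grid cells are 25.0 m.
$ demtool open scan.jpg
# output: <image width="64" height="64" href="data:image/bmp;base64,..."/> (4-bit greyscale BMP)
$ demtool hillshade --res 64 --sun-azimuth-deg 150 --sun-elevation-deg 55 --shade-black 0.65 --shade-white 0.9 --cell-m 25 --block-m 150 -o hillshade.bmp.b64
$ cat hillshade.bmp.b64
<image width="64" height="64" href="data:image/bmp;base64,Qk12CAAAAAAAAHYAAAAoAAAAQAAAAEAAAAABAAQAAAAAAAAIAAATCwAAEwsAABAAAAAAAAAAAAAAABEREQAiIiIAMzMzAERERABVVVUAZmZmAHd3dwCIiIgAmZmZAKqqqgC7u7sAzMzMAN3d3QDu7u4A////AKqqqqqqqqmHdmZ3iZmZmqqqmaq7qpmaqpmau7uqu7y7qqqqqqqqqYdmZmd4iZmaqqmZmrupmZmZmZqruqqrvLuqqqqqqqqqh2ZURVZ3iImqqYiJq6qZmZmZmaqqqqq7u6qqqqqqqqqXZlRERFVmeJqpmImruqqZmZmZmqqZmqu7qqqqqqqqqqh2ZUREREVWiaqZmau7u6qqqqqZmYiImqqqqqqqqqqqqph3ZlVEREVoq6mZq8zMy7u7uqmYd3eJmaqqqqqqqqqqqYiIh2VVRWirupmrzMzMzLu7qph3ZniJqqqqqqqqqqqqqZmZh2ZlZ5u7qaq8zd3My7u6qYh3d4mqqqqqqqqqqqqqqqqYd3ZniruqmrvMzczLu7u7qpiImaqqqqqqqqq7u7qqqqmHd3Z5q6qqq7vMzLu7u8zMu6qqqqqqqqqqq7zMy6qqqpiId3iaqqqqu7u7u6u8zd3cu6qqqqqqqqqrvM3cuqqqqZiIeImqqqqqu7u7u7vN3d3LqqqqqqqqqqqrzN3LqqqqqZmImaqqqqu7u7u7u7vMzMu6qqqqqqqqqqqrzcu7qqqqqpmaqqqqu7u7u7uqqqq7u7qqqqqqqqqpmZq83Mu7qqqqqqq7qqq7u7u7u6mZmaqqqqqqqqqqqqqYiKvMzMzLqqqqq7u6qqu6qqqqmYiZqqqqqqqqqqqqqph3irzMzNy6qqqru7qqqqqpmZmIiJqruqqqqqqqqqqqmYd4mru83cuqqqu7uqmZmZiIiIiJmru7qqqqqqqqqqqph2d4mqvN3Lqqq7u7qZmYiHd4iZqqu7uqqqqqqqqqqqmHdneJmrzduqqrvMuqmYiId4iZqqq7u6qqqqqqqZmqqZh3d3iarN3LqqvMy7qZiIiIiaqqq7vMuqqqqqqpmZqpmYh3eJmrzcuqq8zMupiIiImaqqqrvMzMqqqqqqmZmqqqmYiImavMy6qqvMupmIiJmaqqqqu83d2qqqqqqZmqqqqpmIiZmrzLqZqqupmIiZmaqqqqq7zd3aqqqqqqqqqqqqqZiIiJq8upiJmZiIiJmqqqqqqqvM3duqqqqqqqqqqqqpmIh3iauph3d3d3iImaqqqqqqqrzN27uqqqqru6qqqqqYdmVWiZh2VVVWeIiZqqqqqqqpq8zcy7qqqru7uqqqqYdlQzNWZlQzM0VniZqqqqqquqmqvMzMy7u7u7u6qqqphkMhARIzMyIjRWeJqqqqqqu7qqq8zN3czLu7y7qqqphlMhAAAAESIjNFZ4mqqqqqq8y7q7zd3d3cy7vLuqqph1QyEAAAARI0VniJmqqqqqq83cy7zd3d3dzLu7u6qZmHVUQzIREiNFaJmqqqqqqqq83u3Lu83d3d3Luqu6mZmId3d3dlRVZniaqqqqqqqqqrze/tu7zMzd3cu6qqqYiJmZmZqpmIiZqqqqqqqqqqqqrN7+3Lq8zMzdzLqqqpiJmqu6qqqqqqqqqqqqqqqqqqqr3u7curvMzN3dy7u7qpqrvMu6qqqqqqqqqqqqqqu6qZrN7ty6qszM3e7t3czMu7vMzLuqqqqqqqqqqqqru7qpmbzd3Kqqu8ze7//u7u3MzMzMy7qqqqqqqqqqqru7upmImrzLqZm7vM3u/////tzMzMzMuqqqqqq7qqqqq7upiIiJq7qZiLu7zN3u///+7cu7u7u6qqqqu7zLuqqqqpiHeImaqZiIqqq7u8zd7u7dzLu7u7qqqru7zMzLupmYiHd4iZmZmZmqqqqZmqvM3czMu7qqqqqqu7u7zMy5iId3d3eJmZqqqqmZmIiIiZqqu7u7u6qqqqqqqqq7u6mHd2ZmZ4iZqqqqmZiIh3d4iIiaq7u7uqqqqqqpqqqqqYd3ZmZneJmqqqqIiIiId4iIiImaq7u7qqqqmZmZmqqpmHd3d3d4maqpmYiIiZmIiZmZmZmau7uqqpmZiIiZmqqpiIh3d4iZqqmYiIiaqqmau7uqmZmqu6qqqZmZiImaqqqZmIiIiZqrupmIiZq7qZrM3cupiZqqqqqqqqqpmaqqqpmZmZmaqru7qZmZq7u6ms3u3LmZmaqqqqqqqqqqqqqqmZmZqqqru7uqmqqru7qavd7cupmaqqqqqqqqqqqqqqmZmZmaqqu7u6qqqru7upms3dy6qqqqqqqqqqqqqqqqqZmZmZmaqqqqqqqqu7u6mJq8zLuqqqqqqqqqqqqqqqqpmamYiIiZmZqqmZmrvLqIiJu8u6qqqqqqqqqqqqqqqqmaqpiHeIiZmqqZiJq7uodniau7qqqqqqqqqqqqqqqqqZqqqZiIiZmqqoh3iau6h2Z5q7uqqqqqqqqqqqqqqqqqqru7qZmZqqqqiHd4mqqXd4mru6qqqqqqqqqqqqq7u6qqu8y7uqq7uqqId3eJqpiIiau6qqqqqqqqqqqqq7u7qqq7vMzLu7u7qpiHd3iZmZmaq7qqqqqqqqq7u7u7zLu6qqqqu7u7u7uqmIh3d4mqqqu7uqqqqqqru8zd3dzMy7qqqYiJmqqru6qIh3dniau7u8zLqqq7u8zN3u7u3d3cuqqph2Z4iZqqqoiHd3eJq7u7zNzMzM3d3u7u//7u7t26qqqXZVZ4iZmZiIh4iJqru7vN3d3d7u7u7u7//u3u3bqaqql2VmeIiZmJmZmZqqu7u7zN3d3d3d3d3e7t3d3cupmruph3eIiZmZmZmZqqqrqru8zMzMzMzMzM3dzMzMy6mau7qYiImZma"/>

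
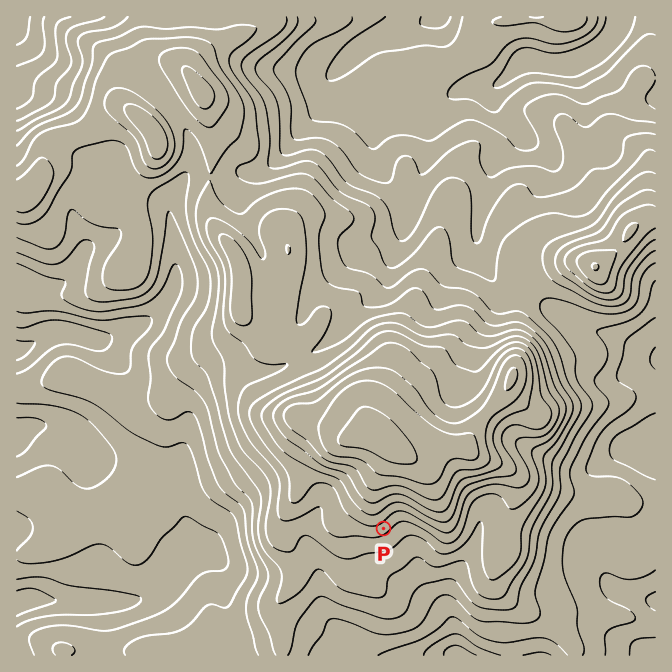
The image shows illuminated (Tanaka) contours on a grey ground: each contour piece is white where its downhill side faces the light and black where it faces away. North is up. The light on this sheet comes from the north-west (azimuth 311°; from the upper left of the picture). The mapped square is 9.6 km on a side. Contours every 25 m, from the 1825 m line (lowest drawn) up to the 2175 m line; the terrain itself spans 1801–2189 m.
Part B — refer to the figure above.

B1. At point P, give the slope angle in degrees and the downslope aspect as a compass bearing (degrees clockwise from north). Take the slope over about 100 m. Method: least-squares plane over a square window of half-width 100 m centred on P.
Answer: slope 8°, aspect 146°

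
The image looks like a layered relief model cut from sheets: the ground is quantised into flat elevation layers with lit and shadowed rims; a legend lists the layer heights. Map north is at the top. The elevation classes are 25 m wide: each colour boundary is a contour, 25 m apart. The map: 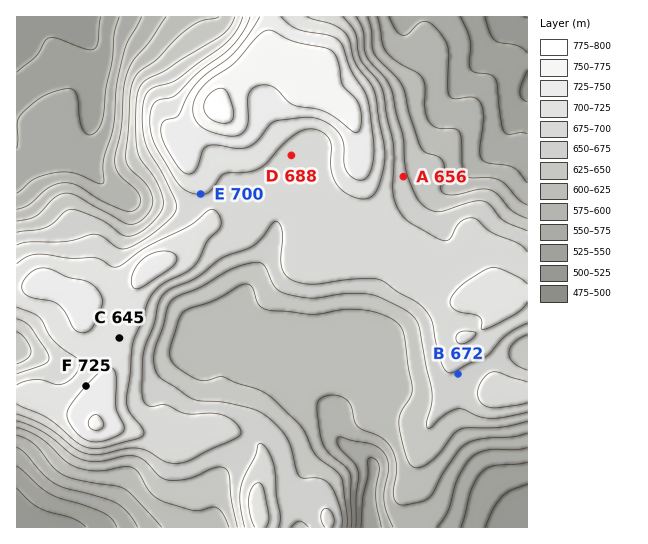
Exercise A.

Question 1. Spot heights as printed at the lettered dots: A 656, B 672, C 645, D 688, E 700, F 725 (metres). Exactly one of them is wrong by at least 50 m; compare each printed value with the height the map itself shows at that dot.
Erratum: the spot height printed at C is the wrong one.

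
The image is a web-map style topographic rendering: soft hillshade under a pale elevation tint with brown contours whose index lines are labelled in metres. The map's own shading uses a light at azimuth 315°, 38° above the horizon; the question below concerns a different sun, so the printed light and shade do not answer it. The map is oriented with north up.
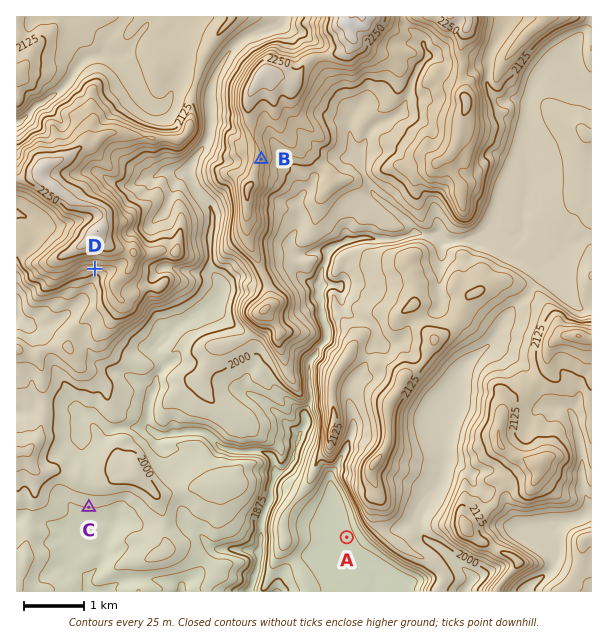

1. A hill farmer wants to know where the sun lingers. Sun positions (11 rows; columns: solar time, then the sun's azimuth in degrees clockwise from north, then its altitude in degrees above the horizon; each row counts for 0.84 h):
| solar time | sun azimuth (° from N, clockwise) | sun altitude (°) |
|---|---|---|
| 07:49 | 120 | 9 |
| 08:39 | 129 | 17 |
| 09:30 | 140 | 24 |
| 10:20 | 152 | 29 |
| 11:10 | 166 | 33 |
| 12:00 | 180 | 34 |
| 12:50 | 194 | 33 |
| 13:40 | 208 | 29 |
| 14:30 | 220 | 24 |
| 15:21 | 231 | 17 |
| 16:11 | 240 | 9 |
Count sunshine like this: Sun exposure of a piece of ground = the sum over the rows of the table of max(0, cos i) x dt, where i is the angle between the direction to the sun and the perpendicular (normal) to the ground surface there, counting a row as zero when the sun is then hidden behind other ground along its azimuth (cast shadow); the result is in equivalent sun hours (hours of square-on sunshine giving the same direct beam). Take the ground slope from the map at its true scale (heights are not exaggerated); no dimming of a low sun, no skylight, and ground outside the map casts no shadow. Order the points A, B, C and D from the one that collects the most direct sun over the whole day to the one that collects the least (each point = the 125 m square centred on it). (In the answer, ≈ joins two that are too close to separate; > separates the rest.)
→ D > C > B ≈ A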